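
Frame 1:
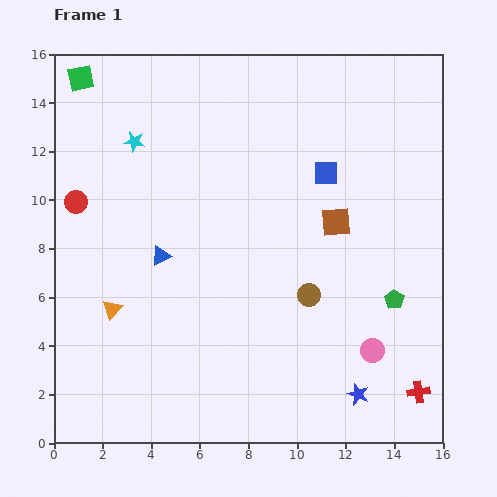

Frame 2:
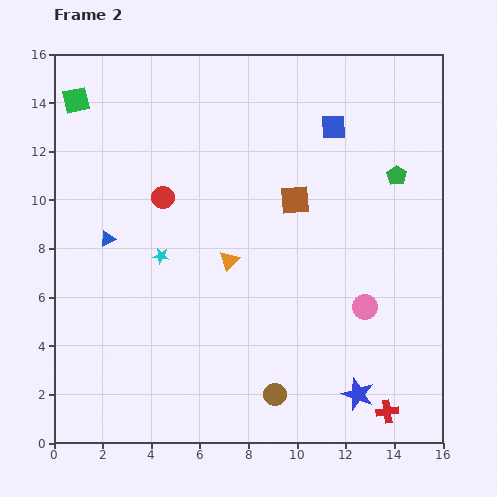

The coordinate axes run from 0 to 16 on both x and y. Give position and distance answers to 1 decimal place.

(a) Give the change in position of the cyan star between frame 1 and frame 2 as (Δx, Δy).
(1.1, -4.7)

The cyan star was at (3.3, 12.4) in frame 1 and (4.4, 7.7) in frame 2.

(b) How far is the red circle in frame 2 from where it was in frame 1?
3.6

The red circle moved from (0.9, 9.9) to (4.5, 10.1), a distance of √(3.6² + 0.2²) ≈ 3.6.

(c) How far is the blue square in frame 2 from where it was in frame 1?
1.9

The blue square moved from (11.2, 11.1) to (11.5, 13.0), a distance of √(0.3² + 1.9²) ≈ 1.9.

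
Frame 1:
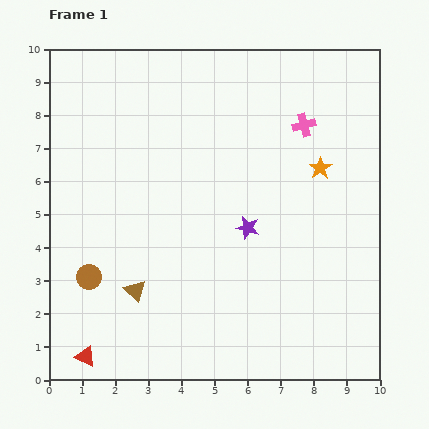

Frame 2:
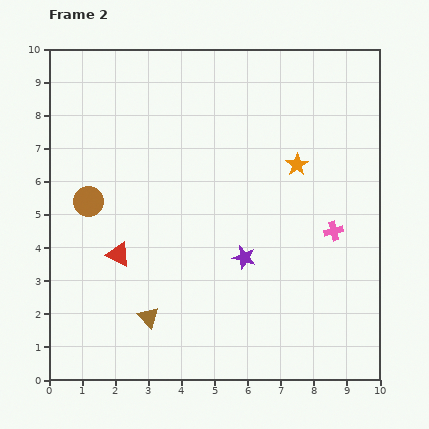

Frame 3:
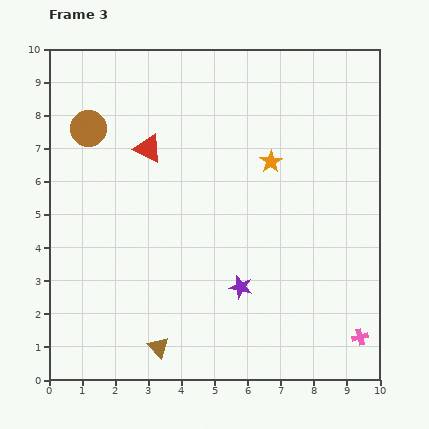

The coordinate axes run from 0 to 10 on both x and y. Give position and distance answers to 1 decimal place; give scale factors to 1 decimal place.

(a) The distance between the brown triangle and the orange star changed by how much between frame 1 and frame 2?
-0.3

Distance in frame 1: 6.7. Distance in frame 2: 6.4.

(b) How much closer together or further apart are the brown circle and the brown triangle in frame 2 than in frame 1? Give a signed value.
+2.4

Distance in frame 1: 1.5. Distance in frame 2: 3.9.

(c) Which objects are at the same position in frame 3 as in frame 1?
none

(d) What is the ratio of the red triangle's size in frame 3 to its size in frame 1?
1.4×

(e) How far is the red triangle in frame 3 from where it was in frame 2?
3.3

The red triangle moved from (2.1, 3.8) to (3.0, 7.0), a distance of √(0.9² + 3.2²) ≈ 3.3.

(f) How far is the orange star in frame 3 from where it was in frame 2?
0.8

The orange star moved from (7.5, 6.5) to (6.7, 6.6), a distance of √(0.8² + 0.1²) ≈ 0.8.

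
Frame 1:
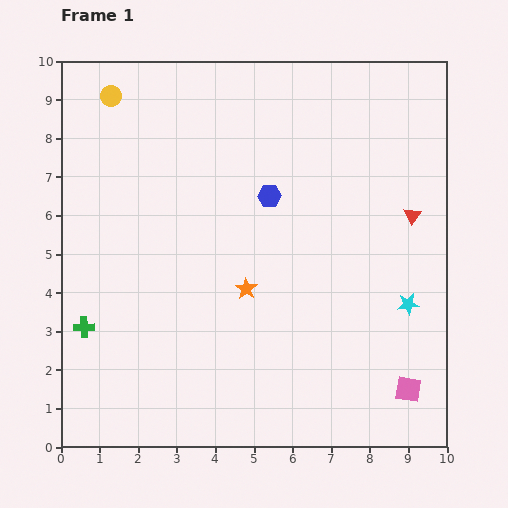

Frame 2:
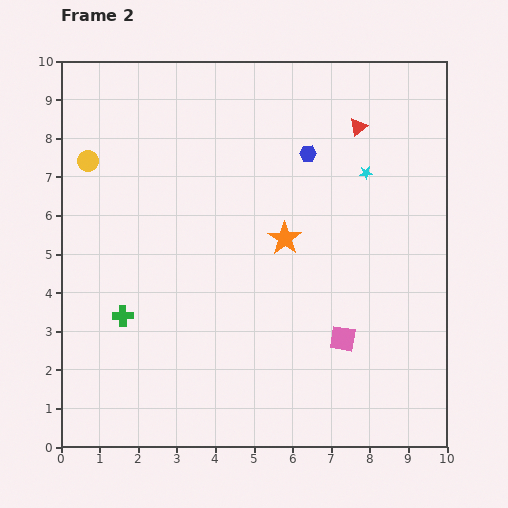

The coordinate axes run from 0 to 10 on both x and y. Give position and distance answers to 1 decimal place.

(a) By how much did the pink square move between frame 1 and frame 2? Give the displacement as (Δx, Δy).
(-1.7, 1.3)

The pink square was at (9.0, 1.5) in frame 1 and (7.3, 2.8) in frame 2.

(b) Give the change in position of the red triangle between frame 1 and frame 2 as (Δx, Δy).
(-1.4, 2.3)

The red triangle was at (9.1, 6.0) in frame 1 and (7.7, 8.3) in frame 2.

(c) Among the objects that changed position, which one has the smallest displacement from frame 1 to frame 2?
the green cross

(moved 1.0)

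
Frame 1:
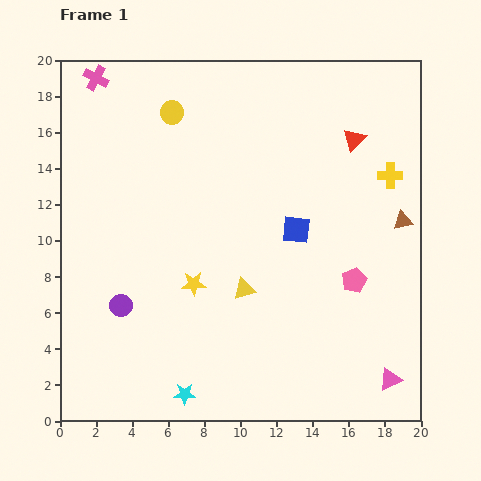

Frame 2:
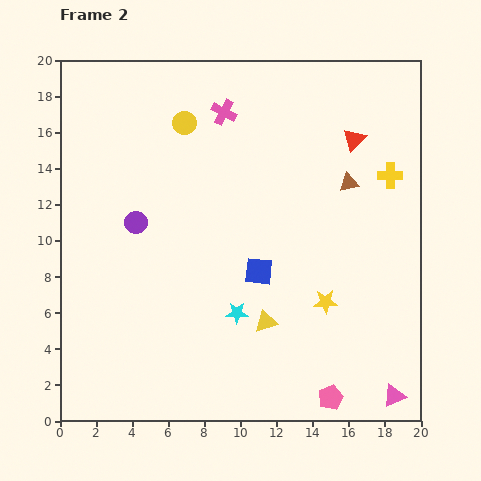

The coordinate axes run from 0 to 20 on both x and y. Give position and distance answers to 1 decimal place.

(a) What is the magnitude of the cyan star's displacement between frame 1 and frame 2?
5.4

The cyan star moved from (6.9, 1.5) to (9.8, 6.0), a distance of √(2.9² + 4.5²) ≈ 5.4.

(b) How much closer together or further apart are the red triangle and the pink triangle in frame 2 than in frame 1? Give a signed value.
+1.0

Distance in frame 1: 13.4. Distance in frame 2: 14.4.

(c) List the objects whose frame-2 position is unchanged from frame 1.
the red triangle, the yellow cross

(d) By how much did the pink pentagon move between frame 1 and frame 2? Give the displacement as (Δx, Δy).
(-1.3, -6.5)

The pink pentagon was at (16.3, 7.8) in frame 1 and (15.0, 1.3) in frame 2.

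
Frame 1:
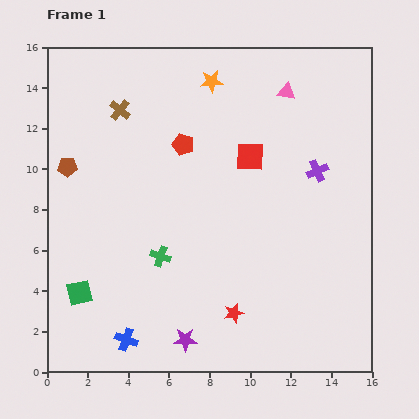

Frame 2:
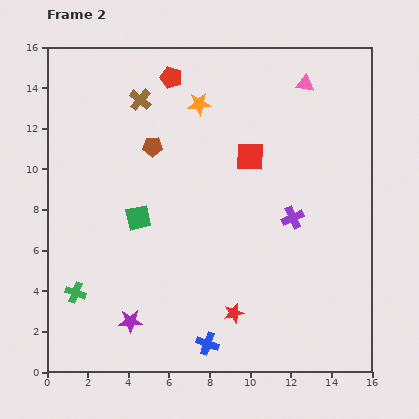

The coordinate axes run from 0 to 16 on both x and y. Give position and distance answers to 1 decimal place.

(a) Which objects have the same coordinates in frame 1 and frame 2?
the red star, the red square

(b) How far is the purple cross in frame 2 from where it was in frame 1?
2.6

The purple cross moved from (13.3, 9.9) to (12.1, 7.6), a distance of √(1.2² + 2.3²) ≈ 2.6.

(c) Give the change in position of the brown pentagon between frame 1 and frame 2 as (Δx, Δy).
(4.2, 1.0)

The brown pentagon was at (1.0, 10.1) in frame 1 and (5.2, 11.1) in frame 2.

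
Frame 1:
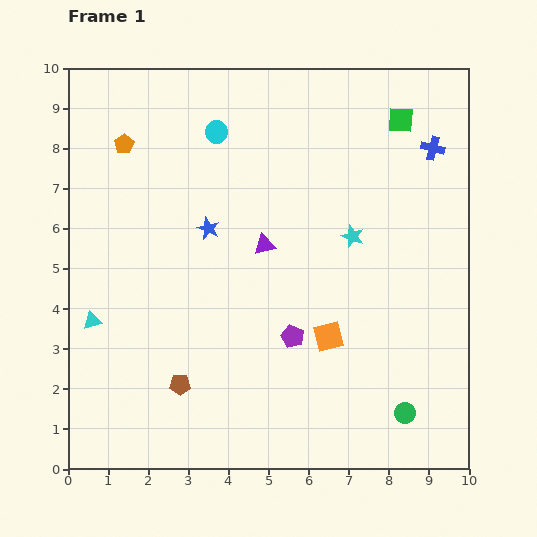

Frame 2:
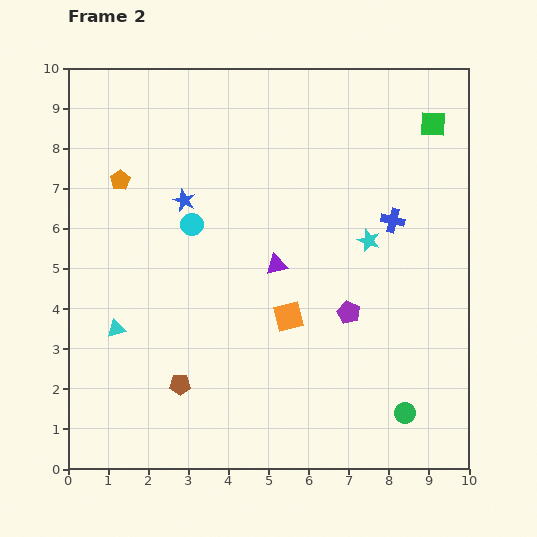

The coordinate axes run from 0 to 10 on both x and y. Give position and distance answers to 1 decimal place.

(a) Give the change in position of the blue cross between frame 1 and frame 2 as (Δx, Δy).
(-1.0, -1.8)

The blue cross was at (9.1, 8.0) in frame 1 and (8.1, 6.2) in frame 2.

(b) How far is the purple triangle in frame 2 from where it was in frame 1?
0.6

The purple triangle moved from (4.9, 5.6) to (5.2, 5.1), a distance of √(0.3² + 0.5²) ≈ 0.6.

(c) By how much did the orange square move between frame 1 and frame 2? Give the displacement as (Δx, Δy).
(-1.0, 0.5)

The orange square was at (6.5, 3.3) in frame 1 and (5.5, 3.8) in frame 2.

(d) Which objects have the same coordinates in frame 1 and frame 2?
the brown pentagon, the green circle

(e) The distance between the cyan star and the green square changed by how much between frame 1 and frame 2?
+0.2

Distance in frame 1: 3.1. Distance in frame 2: 3.3.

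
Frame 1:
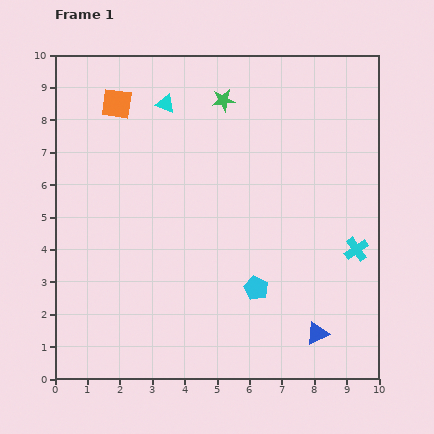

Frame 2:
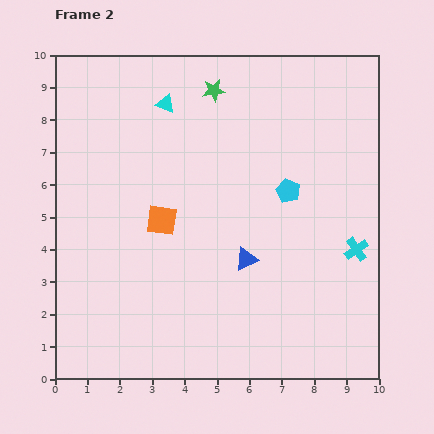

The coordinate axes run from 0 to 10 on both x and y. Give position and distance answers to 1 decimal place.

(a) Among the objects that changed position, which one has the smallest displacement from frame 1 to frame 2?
the green star

(moved 0.4)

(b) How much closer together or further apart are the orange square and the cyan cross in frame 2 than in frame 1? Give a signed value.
-2.6

Distance in frame 1: 8.7. Distance in frame 2: 6.1.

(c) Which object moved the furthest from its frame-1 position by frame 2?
the orange square

(moved 3.9; next 3.2)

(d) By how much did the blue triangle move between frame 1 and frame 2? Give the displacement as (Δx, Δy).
(-2.2, 2.3)

The blue triangle was at (8.1, 1.4) in frame 1 and (5.9, 3.7) in frame 2.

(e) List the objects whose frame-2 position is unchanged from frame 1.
the cyan cross, the cyan triangle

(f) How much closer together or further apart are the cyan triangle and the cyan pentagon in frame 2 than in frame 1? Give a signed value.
-1.7

Distance in frame 1: 6.4. Distance in frame 2: 4.7.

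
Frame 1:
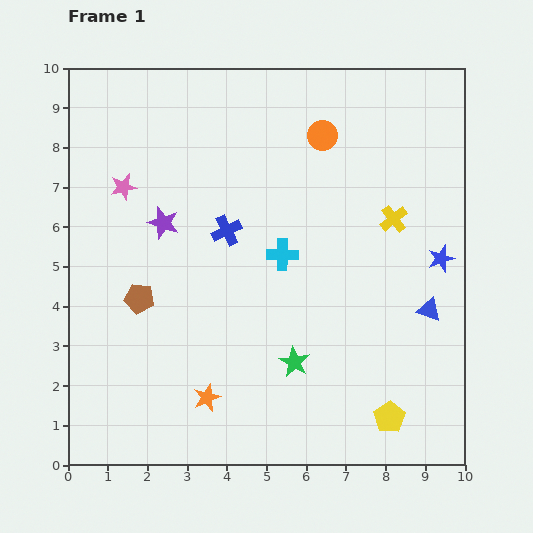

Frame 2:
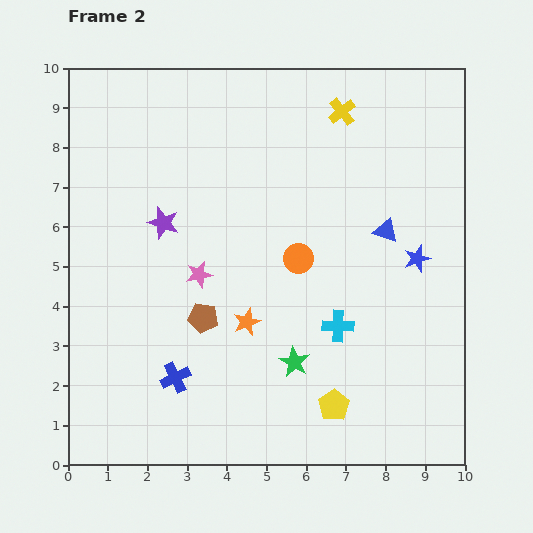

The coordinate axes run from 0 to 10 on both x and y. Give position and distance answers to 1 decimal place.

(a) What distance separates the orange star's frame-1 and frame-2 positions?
2.1

The orange star moved from (3.5, 1.7) to (4.5, 3.6), a distance of √(1.0² + 1.9²) ≈ 2.1.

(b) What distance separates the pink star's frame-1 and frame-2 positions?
2.9

The pink star moved from (1.4, 7.0) to (3.3, 4.8), a distance of √(1.9² + 2.2²) ≈ 2.9.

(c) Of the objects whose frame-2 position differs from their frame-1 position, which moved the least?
the blue star

(moved 0.6)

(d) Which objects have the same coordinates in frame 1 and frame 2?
the green star, the purple star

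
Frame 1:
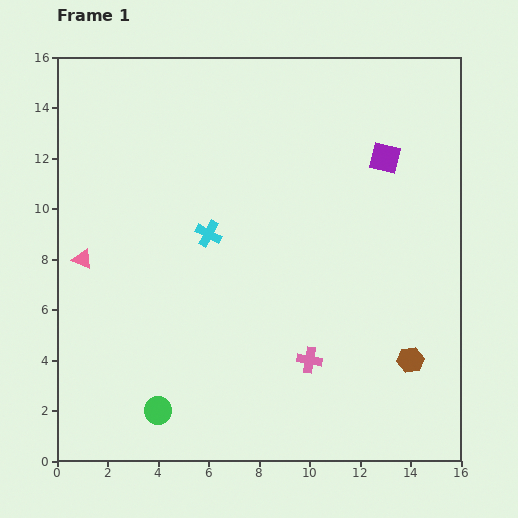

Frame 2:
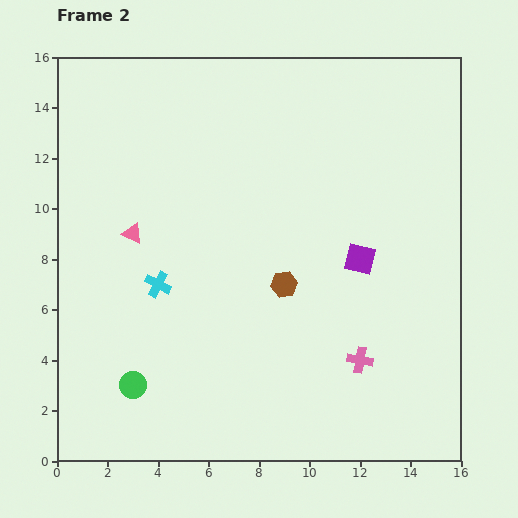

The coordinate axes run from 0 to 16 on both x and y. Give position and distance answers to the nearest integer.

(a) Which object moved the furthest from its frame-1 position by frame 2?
the brown hexagon

(moved 6; next 4)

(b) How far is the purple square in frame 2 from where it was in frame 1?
4

The purple square moved from (13, 12) to (12, 8), a distance of √(1² + 4²) ≈ 4.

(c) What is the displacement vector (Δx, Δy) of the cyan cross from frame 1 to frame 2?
(-2, -2)

The cyan cross was at (6, 9) in frame 1 and (4, 7) in frame 2.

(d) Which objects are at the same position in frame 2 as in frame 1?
none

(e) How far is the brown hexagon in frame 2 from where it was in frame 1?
6

The brown hexagon moved from (14, 4) to (9, 7), a distance of √(5² + 3²) ≈ 6.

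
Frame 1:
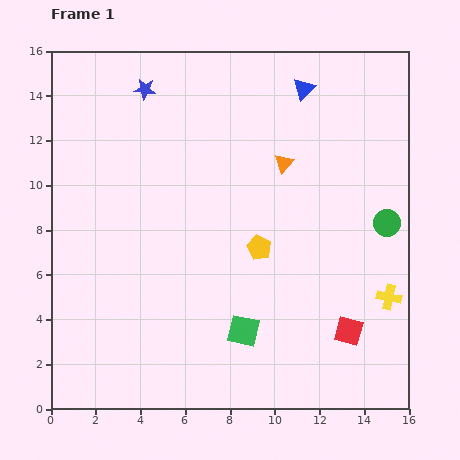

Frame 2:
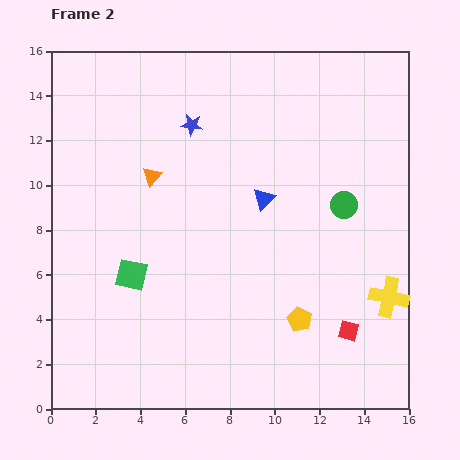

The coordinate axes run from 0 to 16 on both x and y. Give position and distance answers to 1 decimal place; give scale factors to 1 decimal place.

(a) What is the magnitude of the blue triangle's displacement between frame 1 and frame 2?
5.2

The blue triangle moved from (11.3, 14.3) to (9.5, 9.4), a distance of √(1.8² + 4.9²) ≈ 5.2.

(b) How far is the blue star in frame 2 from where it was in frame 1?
2.6

The blue star moved from (4.2, 14.3) to (6.3, 12.7), a distance of √(2.1² + 1.6²) ≈ 2.6.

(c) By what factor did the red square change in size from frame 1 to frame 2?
0.7×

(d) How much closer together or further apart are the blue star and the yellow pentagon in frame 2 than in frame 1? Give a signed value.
+1.2

Distance in frame 1: 8.7. Distance in frame 2: 9.9.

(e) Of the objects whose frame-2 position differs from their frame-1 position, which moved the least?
the green circle

(moved 2.1)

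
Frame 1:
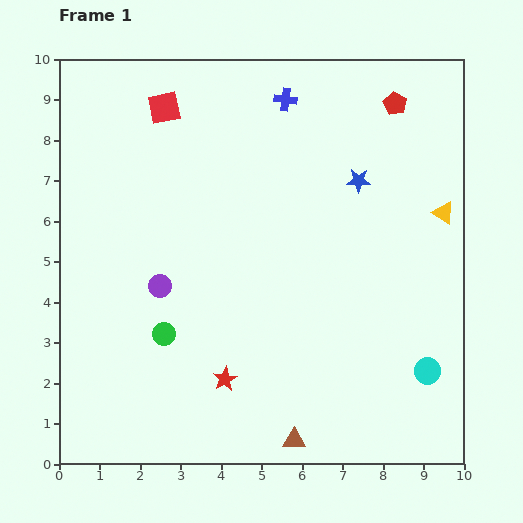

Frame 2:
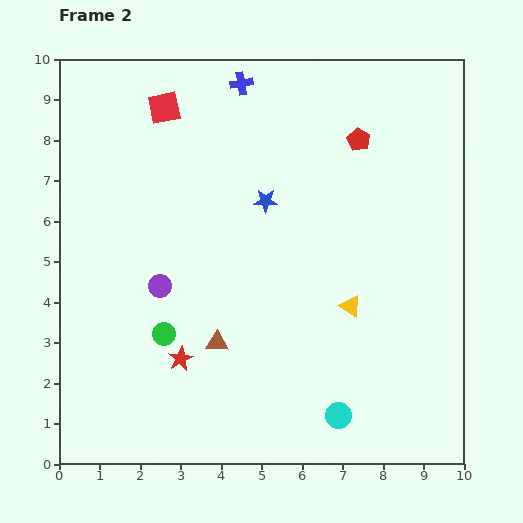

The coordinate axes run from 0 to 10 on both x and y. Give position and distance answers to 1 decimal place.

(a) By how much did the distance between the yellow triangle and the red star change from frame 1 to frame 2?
-2.4

Distance in frame 1: 6.8. Distance in frame 2: 4.4.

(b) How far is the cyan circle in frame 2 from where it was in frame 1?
2.5

The cyan circle moved from (9.1, 2.3) to (6.9, 1.2), a distance of √(2.2² + 1.1²) ≈ 2.5.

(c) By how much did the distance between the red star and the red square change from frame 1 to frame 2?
-0.7

Distance in frame 1: 6.9. Distance in frame 2: 6.2.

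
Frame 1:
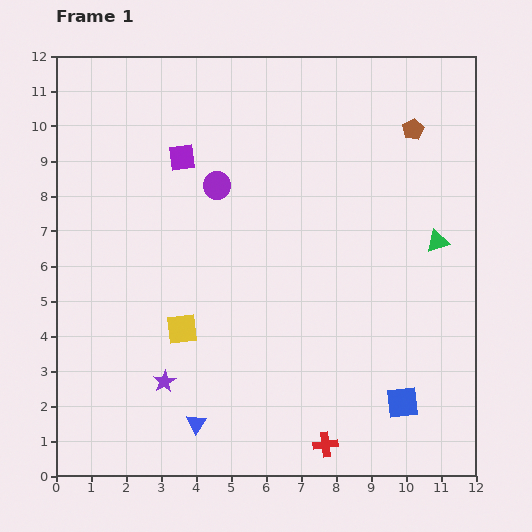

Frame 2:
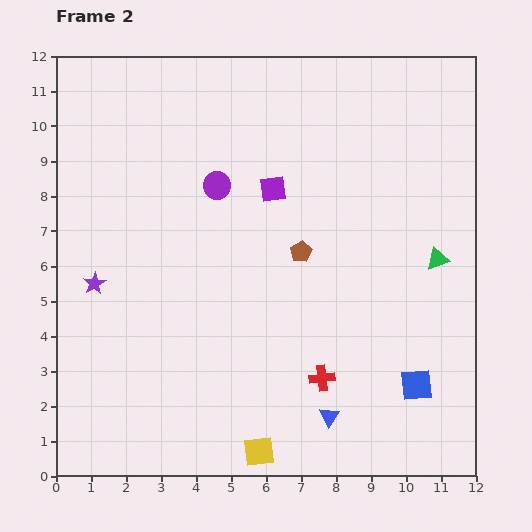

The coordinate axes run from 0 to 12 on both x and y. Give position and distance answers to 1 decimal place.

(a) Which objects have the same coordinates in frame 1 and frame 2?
the purple circle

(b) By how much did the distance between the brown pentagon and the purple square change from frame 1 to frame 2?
-4.6

Distance in frame 1: 6.6. Distance in frame 2: 2.0.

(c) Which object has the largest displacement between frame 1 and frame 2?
the brown pentagon

(moved 4.7; next 4.1)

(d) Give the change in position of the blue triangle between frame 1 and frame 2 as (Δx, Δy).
(3.8, 0.2)

The blue triangle was at (4.0, 1.5) in frame 1 and (7.8, 1.7) in frame 2.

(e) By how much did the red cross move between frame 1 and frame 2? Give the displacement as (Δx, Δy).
(-0.1, 1.9)

The red cross was at (7.7, 0.9) in frame 1 and (7.6, 2.8) in frame 2.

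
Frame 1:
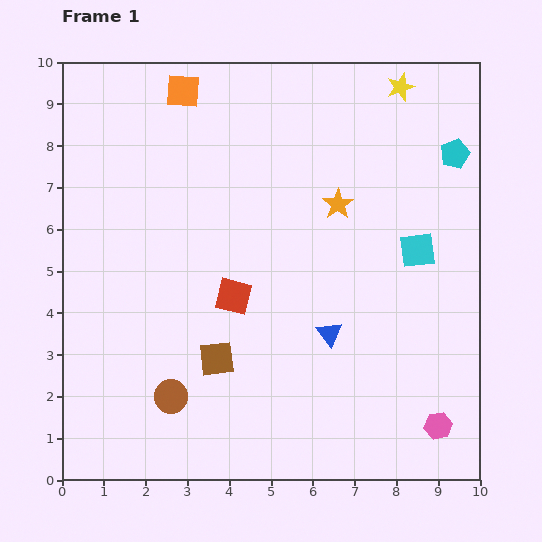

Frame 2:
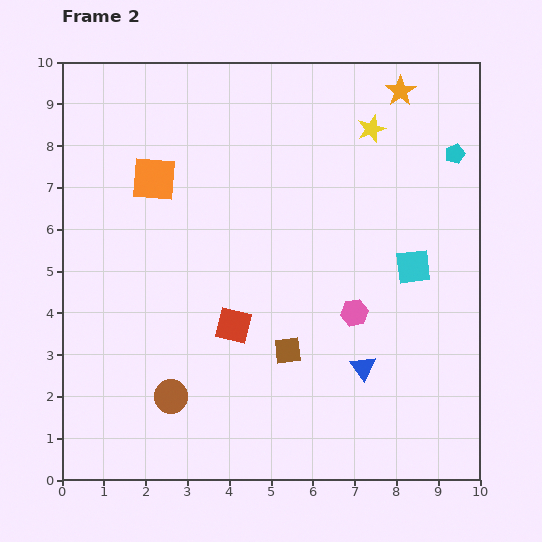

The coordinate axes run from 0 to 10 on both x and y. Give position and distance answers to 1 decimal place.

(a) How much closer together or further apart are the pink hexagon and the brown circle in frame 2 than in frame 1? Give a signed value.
-1.6

Distance in frame 1: 6.4. Distance in frame 2: 4.8.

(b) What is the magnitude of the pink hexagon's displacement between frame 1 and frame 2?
3.4

The pink hexagon moved from (9.0, 1.3) to (7.0, 4.0), a distance of √(2.0² + 2.7²) ≈ 3.4.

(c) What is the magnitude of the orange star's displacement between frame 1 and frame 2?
3.1

The orange star moved from (6.6, 6.6) to (8.1, 9.3), a distance of √(1.5² + 2.7²) ≈ 3.1.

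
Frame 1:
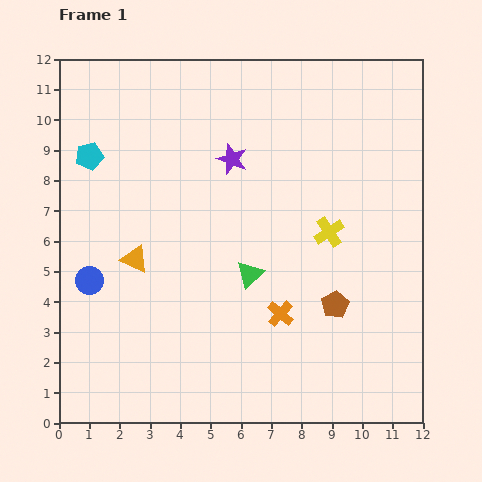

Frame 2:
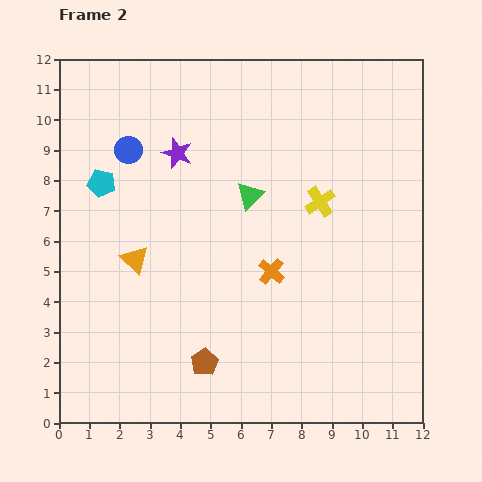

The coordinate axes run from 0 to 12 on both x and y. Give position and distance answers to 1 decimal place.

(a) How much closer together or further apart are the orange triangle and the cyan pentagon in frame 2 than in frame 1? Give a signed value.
-1.0

Distance in frame 1: 3.7. Distance in frame 2: 2.7.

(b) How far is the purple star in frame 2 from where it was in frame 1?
1.8

The purple star moved from (5.7, 8.7) to (3.9, 8.9), a distance of √(1.8² + 0.2²) ≈ 1.8.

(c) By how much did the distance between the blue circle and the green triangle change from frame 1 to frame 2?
-1.0

Distance in frame 1: 5.3. Distance in frame 2: 4.3.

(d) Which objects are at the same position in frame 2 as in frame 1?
the orange triangle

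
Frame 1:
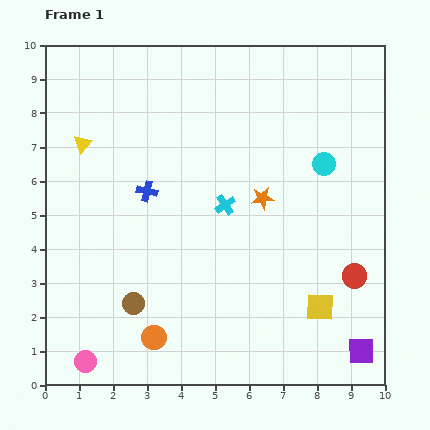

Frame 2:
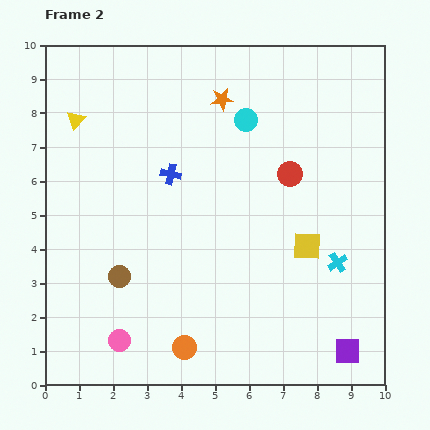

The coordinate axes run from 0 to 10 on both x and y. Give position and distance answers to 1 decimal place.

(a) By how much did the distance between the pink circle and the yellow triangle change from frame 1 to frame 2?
+0.2

Distance in frame 1: 6.4. Distance in frame 2: 6.6.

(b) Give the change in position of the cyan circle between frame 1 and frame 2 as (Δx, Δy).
(-2.3, 1.3)

The cyan circle was at (8.2, 6.5) in frame 1 and (5.9, 7.8) in frame 2.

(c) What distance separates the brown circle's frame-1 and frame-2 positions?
0.9

The brown circle moved from (2.6, 2.4) to (2.2, 3.2), a distance of √(0.4² + 0.8²) ≈ 0.9.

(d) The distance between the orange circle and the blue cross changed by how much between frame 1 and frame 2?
+0.8

Distance in frame 1: 4.3. Distance in frame 2: 5.1.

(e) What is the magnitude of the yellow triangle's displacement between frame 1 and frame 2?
0.7

The yellow triangle moved from (1.1, 7.1) to (0.9, 7.8), a distance of √(0.2² + 0.7²) ≈ 0.7.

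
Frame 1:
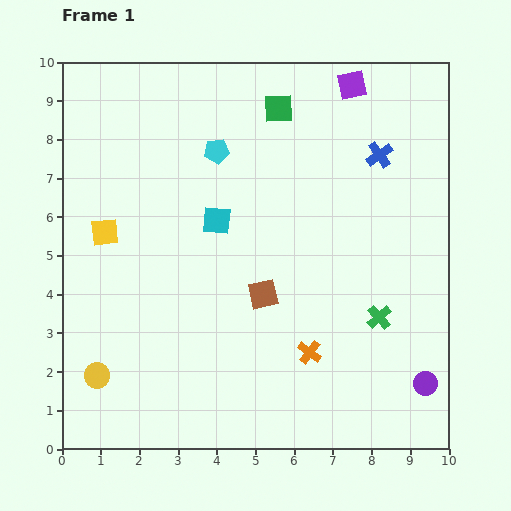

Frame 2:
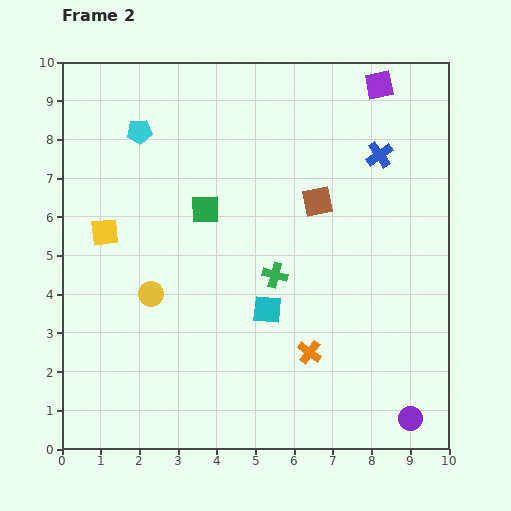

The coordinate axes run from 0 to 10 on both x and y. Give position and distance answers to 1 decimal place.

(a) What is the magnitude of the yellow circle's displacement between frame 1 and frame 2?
2.5

The yellow circle moved from (0.9, 1.9) to (2.3, 4.0), a distance of √(1.4² + 2.1²) ≈ 2.5.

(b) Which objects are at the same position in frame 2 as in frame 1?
the orange cross, the blue cross, the yellow square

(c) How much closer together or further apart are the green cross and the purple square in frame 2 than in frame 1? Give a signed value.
-0.4

Distance in frame 1: 6.0. Distance in frame 2: 5.6.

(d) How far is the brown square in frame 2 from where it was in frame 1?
2.8

The brown square moved from (5.2, 4.0) to (6.6, 6.4), a distance of √(1.4² + 2.4²) ≈ 2.8.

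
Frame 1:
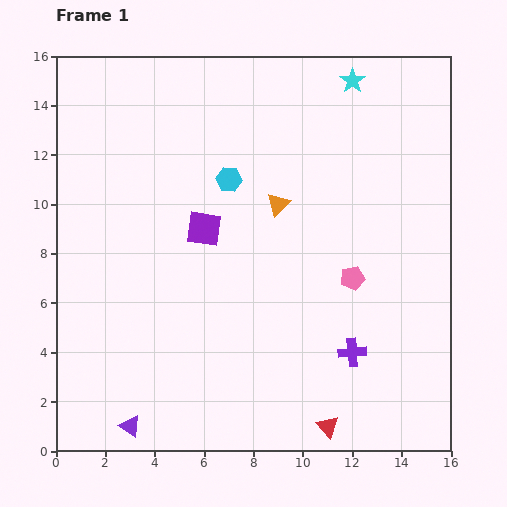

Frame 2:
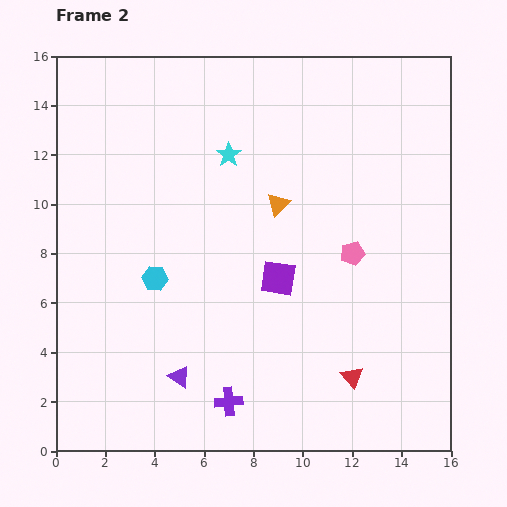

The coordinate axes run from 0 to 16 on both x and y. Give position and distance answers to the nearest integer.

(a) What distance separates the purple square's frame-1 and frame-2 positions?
4

The purple square moved from (6, 9) to (9, 7), a distance of √(3² + 2²) ≈ 4.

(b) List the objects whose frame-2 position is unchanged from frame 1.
the orange triangle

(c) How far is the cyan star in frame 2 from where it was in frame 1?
6

The cyan star moved from (12, 15) to (7, 12), a distance of √(5² + 3²) ≈ 6.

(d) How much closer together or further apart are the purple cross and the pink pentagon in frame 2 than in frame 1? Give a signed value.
+5

Distance in frame 1: 3. Distance in frame 2: 8.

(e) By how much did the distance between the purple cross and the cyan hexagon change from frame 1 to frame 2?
-3

Distance in frame 1: 9. Distance in frame 2: 6.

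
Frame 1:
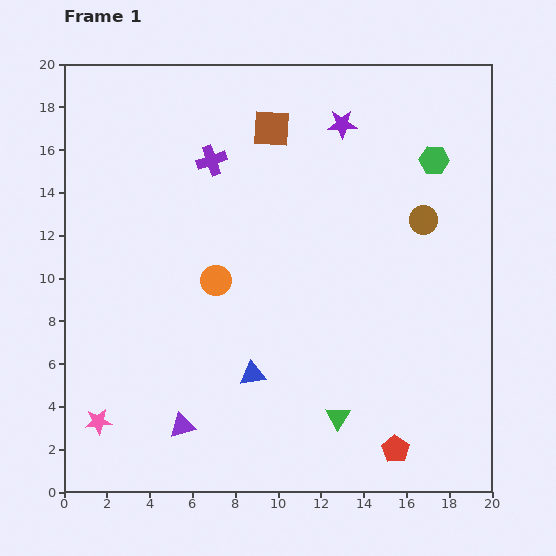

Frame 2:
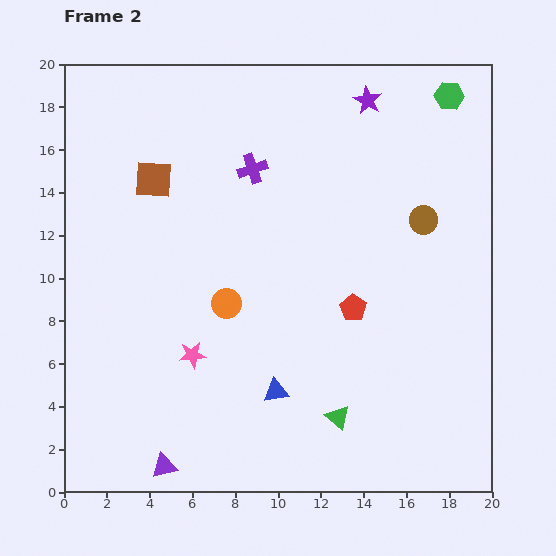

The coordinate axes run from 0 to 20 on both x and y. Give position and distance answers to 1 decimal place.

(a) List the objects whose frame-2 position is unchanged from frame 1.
the green triangle, the brown circle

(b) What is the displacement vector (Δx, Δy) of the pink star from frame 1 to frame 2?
(4.4, 3.1)

The pink star was at (1.6, 3.3) in frame 1 and (6.0, 6.4) in frame 2.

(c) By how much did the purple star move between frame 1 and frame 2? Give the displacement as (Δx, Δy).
(1.2, 1.1)

The purple star was at (13.0, 17.2) in frame 1 and (14.2, 18.3) in frame 2.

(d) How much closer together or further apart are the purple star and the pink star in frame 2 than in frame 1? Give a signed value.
-3.5

Distance in frame 1: 18.0. Distance in frame 2: 14.5.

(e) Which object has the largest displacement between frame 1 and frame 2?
the red pentagon

(moved 6.9; next 6.0)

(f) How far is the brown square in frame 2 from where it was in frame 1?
6.0

The brown square moved from (9.7, 17.0) to (4.2, 14.6), a distance of √(5.5² + 2.4²) ≈ 6.0.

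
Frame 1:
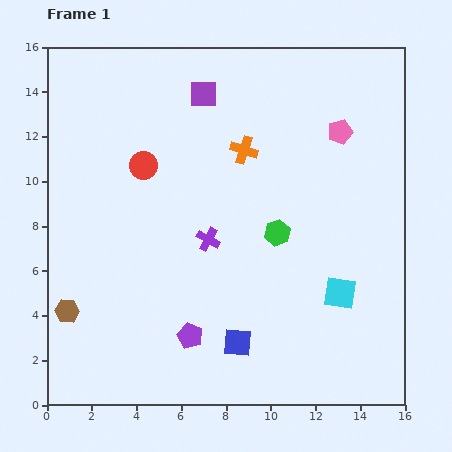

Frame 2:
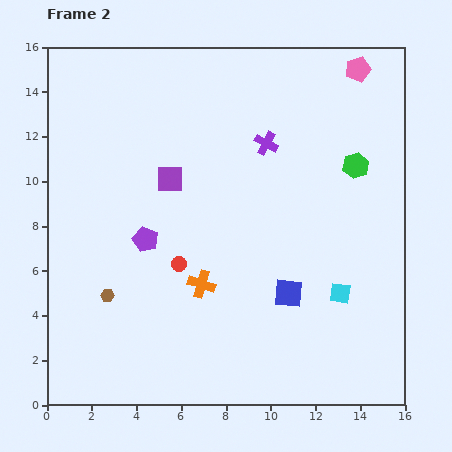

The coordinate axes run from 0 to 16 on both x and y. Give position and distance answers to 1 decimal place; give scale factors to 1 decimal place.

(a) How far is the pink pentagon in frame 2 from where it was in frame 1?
2.9

The pink pentagon moved from (13.1, 12.2) to (13.9, 15.0), a distance of √(0.8² + 2.8²) ≈ 2.9.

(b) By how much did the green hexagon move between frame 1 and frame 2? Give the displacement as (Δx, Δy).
(3.5, 3.0)

The green hexagon was at (10.3, 7.7) in frame 1 and (13.8, 10.7) in frame 2.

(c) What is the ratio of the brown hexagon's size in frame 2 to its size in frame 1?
0.6×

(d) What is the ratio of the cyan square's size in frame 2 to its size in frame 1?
0.7×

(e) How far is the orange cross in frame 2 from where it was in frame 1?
6.3

The orange cross moved from (8.8, 11.4) to (6.9, 5.4), a distance of √(1.9² + 6.0²) ≈ 6.3.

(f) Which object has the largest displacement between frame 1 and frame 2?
the orange cross

(moved 6.3; next 5.0)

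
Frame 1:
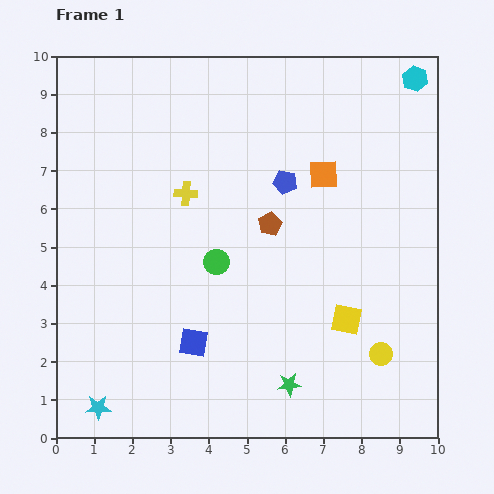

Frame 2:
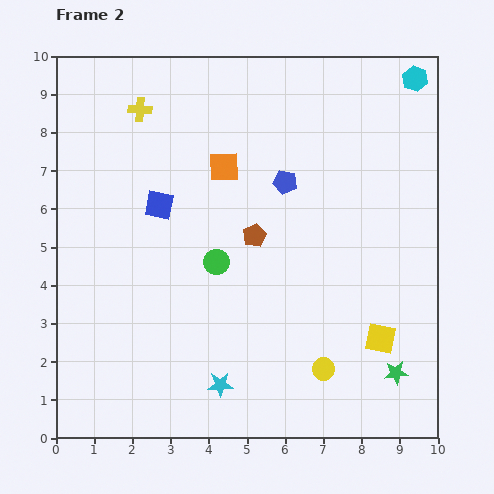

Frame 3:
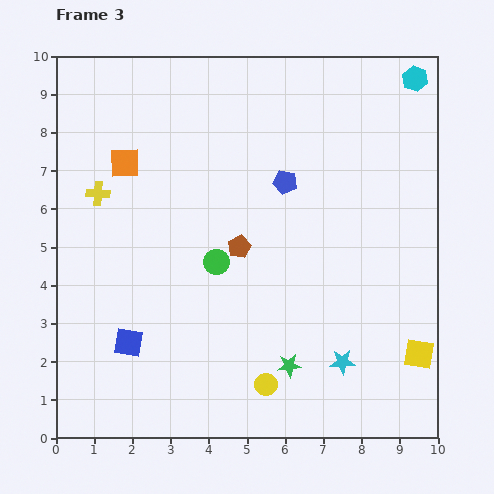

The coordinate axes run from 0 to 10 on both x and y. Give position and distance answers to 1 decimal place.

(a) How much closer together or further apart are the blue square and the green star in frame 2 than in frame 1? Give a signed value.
+4.9

Distance in frame 1: 2.7. Distance in frame 2: 7.6.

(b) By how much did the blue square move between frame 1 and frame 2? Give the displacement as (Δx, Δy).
(-0.9, 3.6)

The blue square was at (3.6, 2.5) in frame 1 and (2.7, 6.1) in frame 2.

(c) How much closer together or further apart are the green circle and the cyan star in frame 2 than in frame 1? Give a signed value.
-1.7

Distance in frame 1: 4.9. Distance in frame 2: 3.2.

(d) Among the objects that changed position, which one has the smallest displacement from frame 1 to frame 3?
the green star

(moved 0.5)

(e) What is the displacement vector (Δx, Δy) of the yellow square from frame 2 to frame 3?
(1.0, -0.4)

The yellow square was at (8.5, 2.6) in frame 2 and (9.5, 2.2) in frame 3.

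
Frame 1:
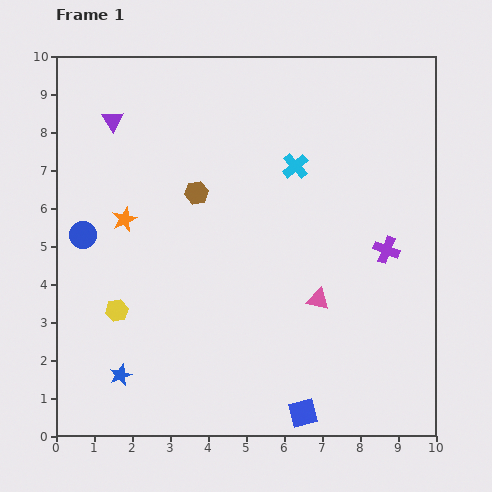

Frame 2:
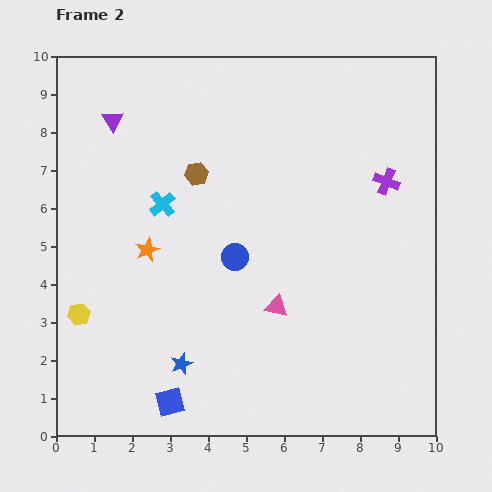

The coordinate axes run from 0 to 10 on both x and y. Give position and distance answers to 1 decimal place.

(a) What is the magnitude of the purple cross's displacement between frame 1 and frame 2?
1.8

The purple cross moved from (8.7, 4.9) to (8.7, 6.7), a distance of √(0.0² + 1.8²) ≈ 1.8.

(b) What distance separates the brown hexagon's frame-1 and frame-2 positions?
0.5

The brown hexagon moved from (3.7, 6.4) to (3.7, 6.9), a distance of √(0.0² + 0.5²) ≈ 0.5.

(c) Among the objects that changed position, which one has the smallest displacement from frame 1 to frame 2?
the brown hexagon

(moved 0.5)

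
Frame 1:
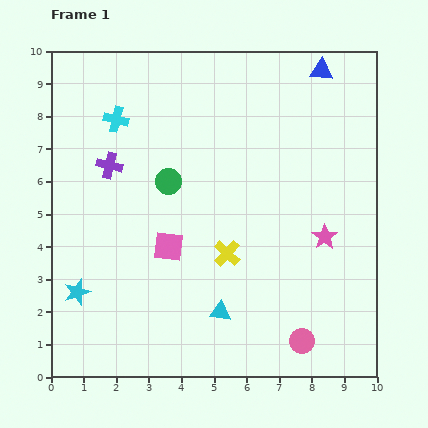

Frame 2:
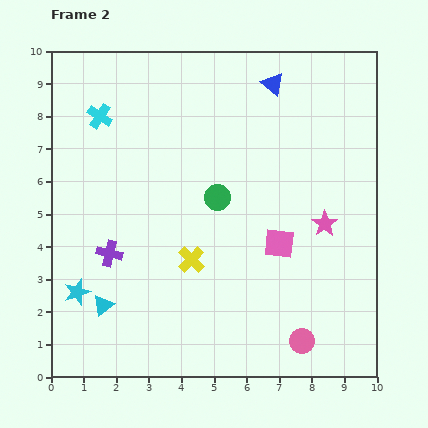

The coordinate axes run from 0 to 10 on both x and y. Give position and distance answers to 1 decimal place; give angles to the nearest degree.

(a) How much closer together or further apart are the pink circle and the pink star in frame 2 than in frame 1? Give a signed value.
+0.4

Distance in frame 1: 3.3. Distance in frame 2: 3.7.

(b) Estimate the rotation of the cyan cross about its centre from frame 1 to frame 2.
19° clockwise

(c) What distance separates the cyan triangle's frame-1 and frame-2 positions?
3.6

The cyan triangle moved from (5.2, 2.0) to (1.6, 2.2), a distance of √(3.6² + 0.2²) ≈ 3.6.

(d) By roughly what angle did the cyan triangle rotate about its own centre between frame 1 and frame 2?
46° counter-clockwise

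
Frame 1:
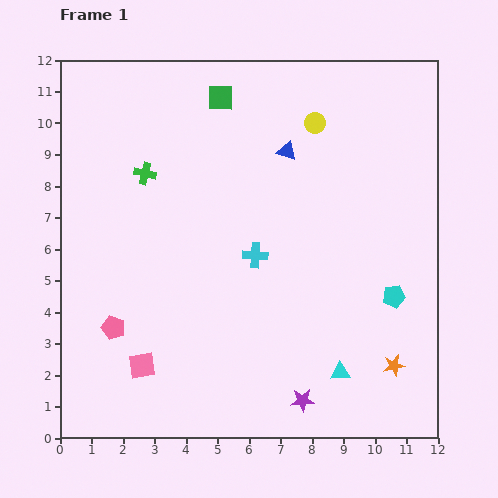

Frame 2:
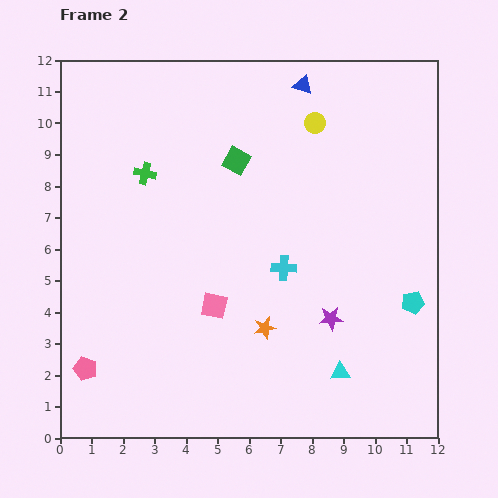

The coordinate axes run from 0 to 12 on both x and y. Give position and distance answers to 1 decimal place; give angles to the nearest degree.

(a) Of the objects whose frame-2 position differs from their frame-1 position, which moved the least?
the cyan pentagon

(moved 0.6)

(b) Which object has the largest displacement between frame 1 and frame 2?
the orange star

(moved 4.3; next 3.0)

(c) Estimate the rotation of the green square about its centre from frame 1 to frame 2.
28° clockwise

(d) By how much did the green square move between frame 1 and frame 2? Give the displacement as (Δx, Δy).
(0.5, -2.0)

The green square was at (5.1, 10.8) in frame 1 and (5.6, 8.8) in frame 2.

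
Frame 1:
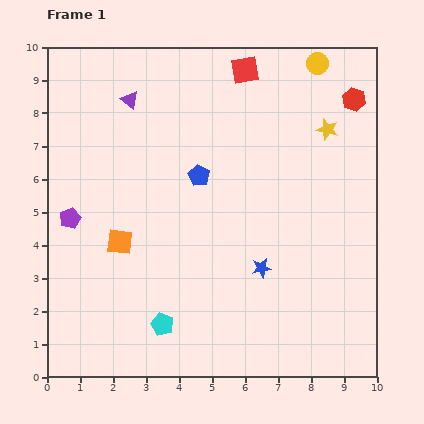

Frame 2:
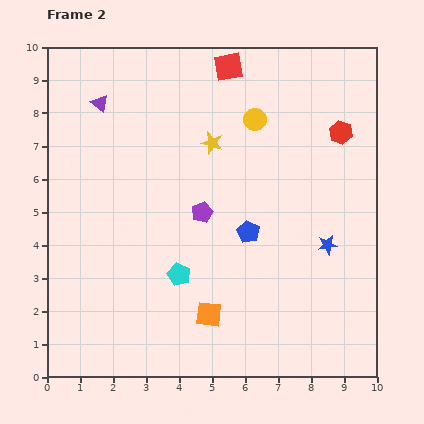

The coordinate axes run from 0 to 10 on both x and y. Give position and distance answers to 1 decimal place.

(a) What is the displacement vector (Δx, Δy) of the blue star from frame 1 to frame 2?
(2.0, 0.7)

The blue star was at (6.5, 3.3) in frame 1 and (8.5, 4.0) in frame 2.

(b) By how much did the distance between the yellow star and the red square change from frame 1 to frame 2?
-0.7

Distance in frame 1: 3.1. Distance in frame 2: 2.4.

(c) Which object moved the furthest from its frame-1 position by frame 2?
the purple pentagon

(moved 4.0; next 3.5)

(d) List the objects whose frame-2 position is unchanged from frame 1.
none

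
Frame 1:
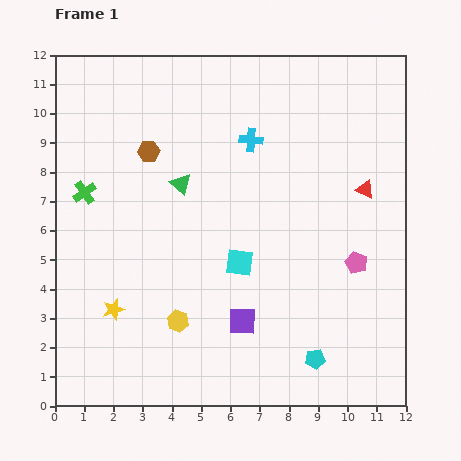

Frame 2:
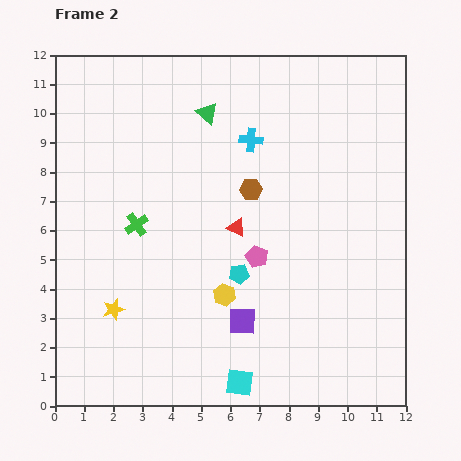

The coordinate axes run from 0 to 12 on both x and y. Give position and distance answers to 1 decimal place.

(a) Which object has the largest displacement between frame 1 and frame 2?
the red triangle

(moved 4.6; next 4.1)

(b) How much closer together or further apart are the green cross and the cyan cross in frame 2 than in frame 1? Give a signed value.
-1.1

Distance in frame 1: 6.0. Distance in frame 2: 4.9.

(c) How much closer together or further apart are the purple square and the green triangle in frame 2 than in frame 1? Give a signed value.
+2.1

Distance in frame 1: 5.1. Distance in frame 2: 7.2.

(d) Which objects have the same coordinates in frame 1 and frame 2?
the yellow star, the purple square, the cyan cross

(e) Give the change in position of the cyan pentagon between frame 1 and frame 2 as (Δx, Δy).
(-2.6, 2.9)

The cyan pentagon was at (8.9, 1.6) in frame 1 and (6.3, 4.5) in frame 2.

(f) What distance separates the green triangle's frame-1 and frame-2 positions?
2.6

The green triangle moved from (4.3, 7.6) to (5.2, 10.0), a distance of √(0.9² + 2.4²) ≈ 2.6.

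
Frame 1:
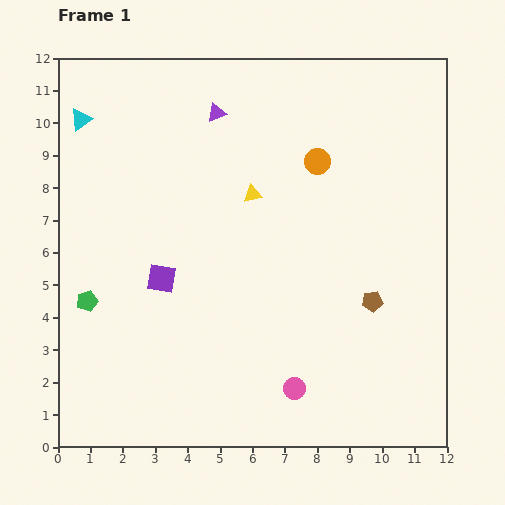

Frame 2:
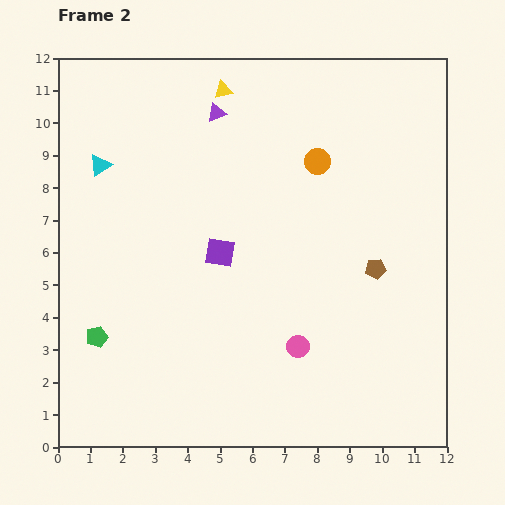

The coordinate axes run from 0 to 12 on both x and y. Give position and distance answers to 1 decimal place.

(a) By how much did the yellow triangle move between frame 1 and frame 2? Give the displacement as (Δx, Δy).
(-0.9, 3.2)

The yellow triangle was at (6.0, 7.8) in frame 1 and (5.1, 11.0) in frame 2.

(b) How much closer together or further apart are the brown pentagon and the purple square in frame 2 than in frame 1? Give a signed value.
-1.7

Distance in frame 1: 6.5. Distance in frame 2: 4.8.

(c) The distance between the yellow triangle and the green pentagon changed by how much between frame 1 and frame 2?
+2.4

Distance in frame 1: 6.1. Distance in frame 2: 8.5.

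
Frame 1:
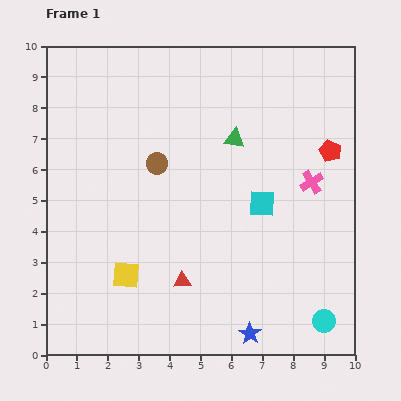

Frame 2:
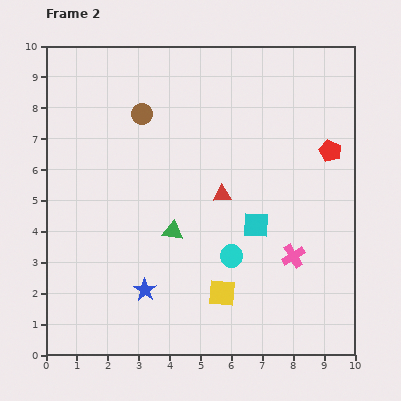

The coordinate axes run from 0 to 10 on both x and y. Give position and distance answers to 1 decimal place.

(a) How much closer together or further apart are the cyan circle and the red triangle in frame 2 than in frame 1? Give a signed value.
-2.8

Distance in frame 1: 4.8. Distance in frame 2: 2.0.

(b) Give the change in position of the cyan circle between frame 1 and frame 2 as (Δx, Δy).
(-3.0, 2.1)

The cyan circle was at (9.0, 1.1) in frame 1 and (6.0, 3.2) in frame 2.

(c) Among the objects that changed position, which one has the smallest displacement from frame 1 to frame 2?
the cyan square

(moved 0.7)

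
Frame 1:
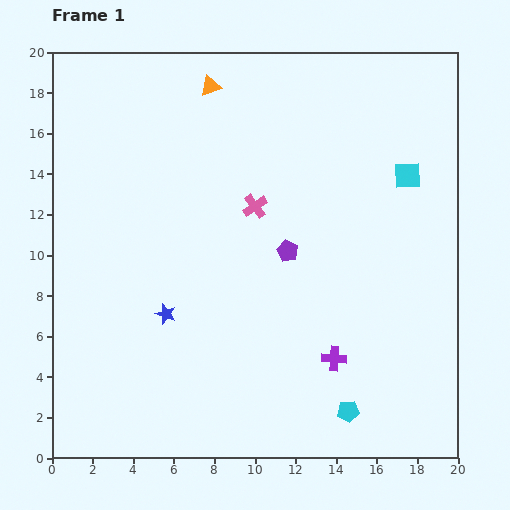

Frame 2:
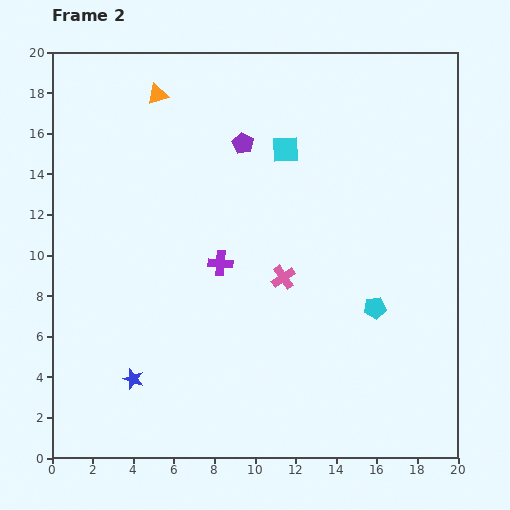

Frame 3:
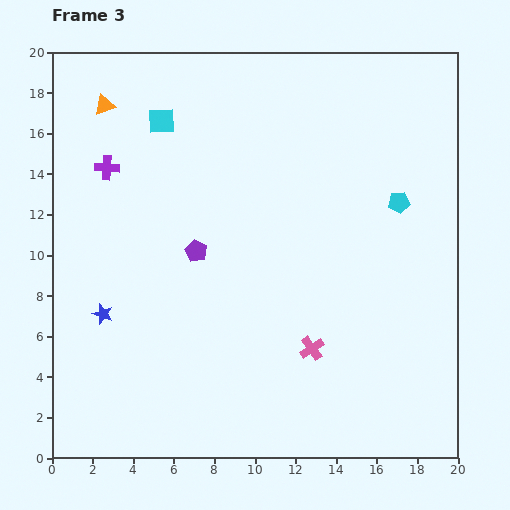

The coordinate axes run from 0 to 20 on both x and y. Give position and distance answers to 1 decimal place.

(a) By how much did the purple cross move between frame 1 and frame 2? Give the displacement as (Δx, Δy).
(-5.6, 4.7)

The purple cross was at (13.9, 4.9) in frame 1 and (8.3, 9.6) in frame 2.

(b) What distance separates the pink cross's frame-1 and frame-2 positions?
3.8

The pink cross moved from (10.0, 12.4) to (11.4, 8.9), a distance of √(1.4² + 3.5²) ≈ 3.8.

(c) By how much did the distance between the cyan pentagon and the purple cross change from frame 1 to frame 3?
+11.8

Distance in frame 1: 2.7. Distance in frame 3: 14.5.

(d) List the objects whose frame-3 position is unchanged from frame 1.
none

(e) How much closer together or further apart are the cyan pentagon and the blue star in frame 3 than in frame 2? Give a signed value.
+3.2

Distance in frame 2: 12.4. Distance in frame 3: 15.6.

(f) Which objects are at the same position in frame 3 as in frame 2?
none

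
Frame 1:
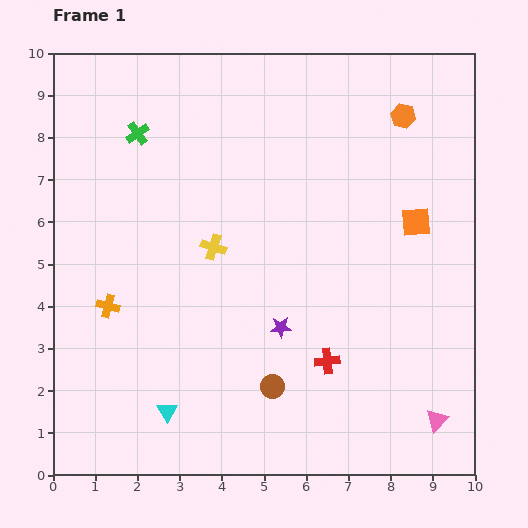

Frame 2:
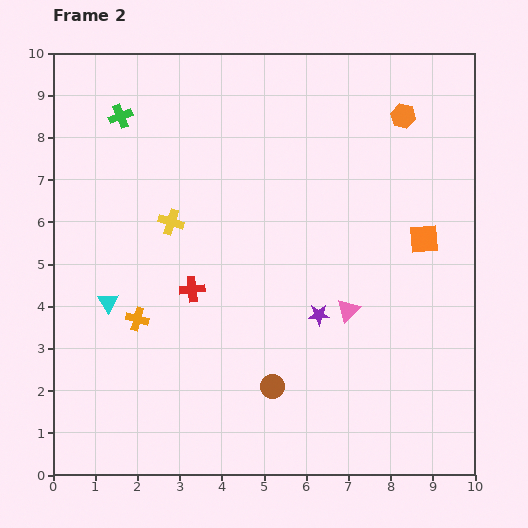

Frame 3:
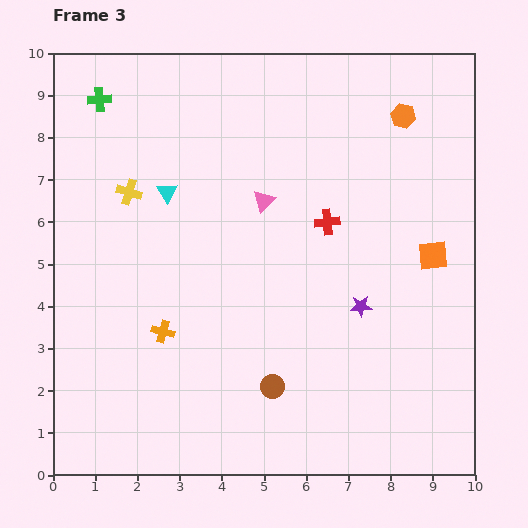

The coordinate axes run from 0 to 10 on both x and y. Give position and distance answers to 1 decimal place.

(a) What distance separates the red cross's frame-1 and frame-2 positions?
3.6

The red cross moved from (6.5, 2.7) to (3.3, 4.4), a distance of √(3.2² + 1.7²) ≈ 3.6.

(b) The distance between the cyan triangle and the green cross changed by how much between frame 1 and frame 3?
-3.9

Distance in frame 1: 6.6. Distance in frame 3: 2.7.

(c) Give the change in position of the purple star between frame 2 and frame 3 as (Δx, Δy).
(1.0, 0.2)

The purple star was at (6.3, 3.8) in frame 2 and (7.3, 4.0) in frame 3.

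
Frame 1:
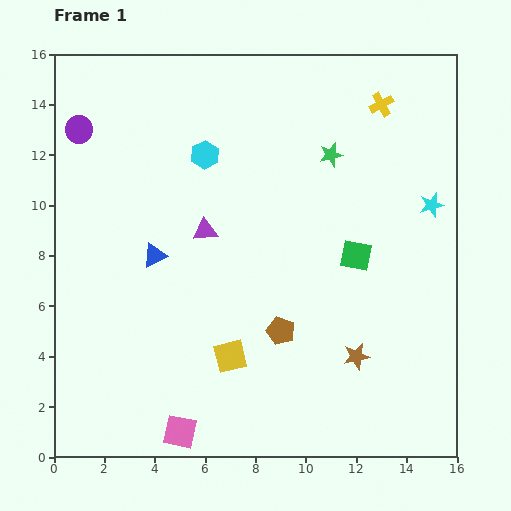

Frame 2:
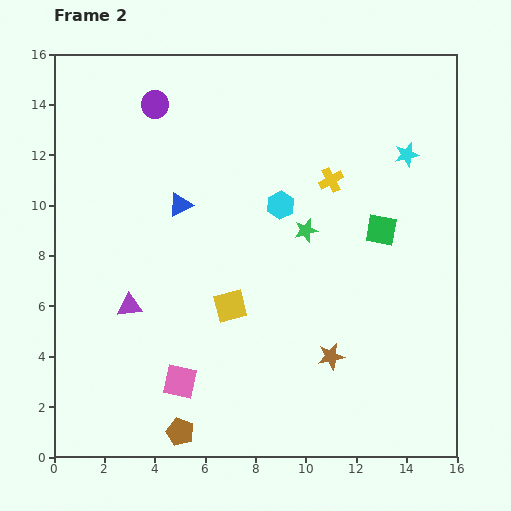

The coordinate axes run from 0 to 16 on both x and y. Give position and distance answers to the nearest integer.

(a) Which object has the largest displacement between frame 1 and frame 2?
the brown pentagon

(moved 6; next 4)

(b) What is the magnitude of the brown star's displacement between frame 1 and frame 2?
1

The brown star moved from (12, 4) to (11, 4), a distance of √(1² + 0²) ≈ 1.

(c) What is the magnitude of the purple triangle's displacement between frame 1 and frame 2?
4

The purple triangle moved from (6, 9) to (3, 6), a distance of √(3² + 3²) ≈ 4.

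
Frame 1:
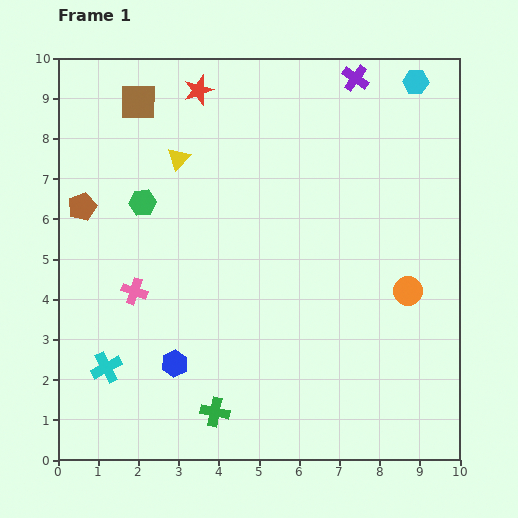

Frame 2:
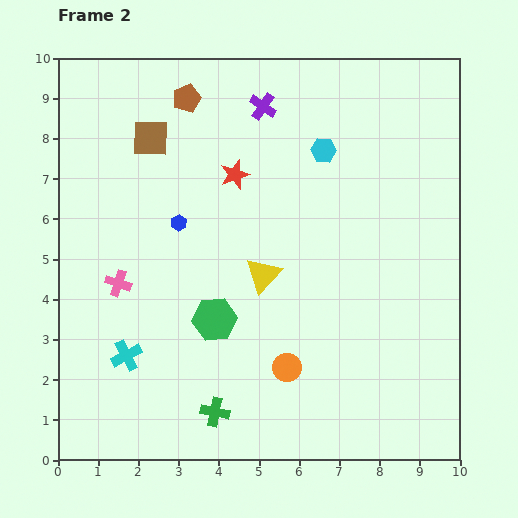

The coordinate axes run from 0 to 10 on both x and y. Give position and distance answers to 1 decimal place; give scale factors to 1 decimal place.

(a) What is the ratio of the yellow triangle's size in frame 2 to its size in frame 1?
1.6×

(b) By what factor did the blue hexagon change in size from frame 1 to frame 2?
0.6×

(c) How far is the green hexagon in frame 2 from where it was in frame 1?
3.4

The green hexagon moved from (2.1, 6.4) to (3.9, 3.5), a distance of √(1.8² + 2.9²) ≈ 3.4.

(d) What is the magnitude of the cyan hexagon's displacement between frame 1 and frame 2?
2.9

The cyan hexagon moved from (8.9, 9.4) to (6.6, 7.7), a distance of √(2.3² + 1.7²) ≈ 2.9.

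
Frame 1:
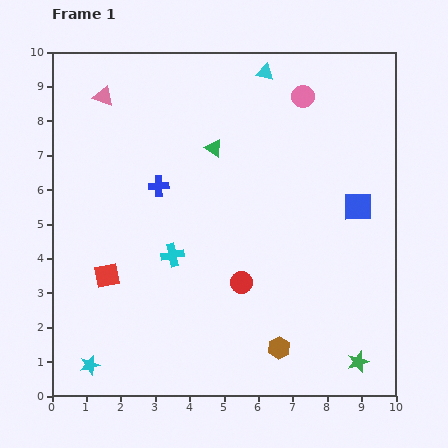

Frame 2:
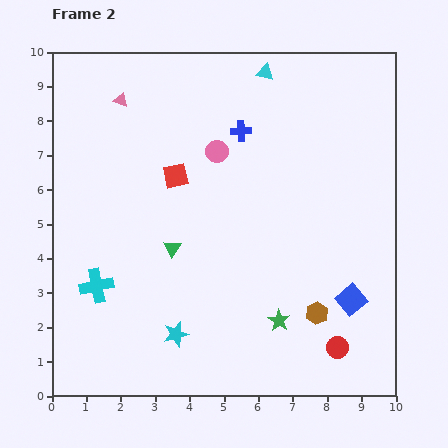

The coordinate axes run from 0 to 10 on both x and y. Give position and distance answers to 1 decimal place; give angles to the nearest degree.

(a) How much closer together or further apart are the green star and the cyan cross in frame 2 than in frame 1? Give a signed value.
-0.8

Distance in frame 1: 6.2. Distance in frame 2: 5.4.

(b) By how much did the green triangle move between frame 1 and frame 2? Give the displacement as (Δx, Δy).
(-1.2, -2.9)

The green triangle was at (4.7, 7.2) in frame 1 and (3.5, 4.3) in frame 2.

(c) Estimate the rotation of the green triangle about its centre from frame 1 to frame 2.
32° clockwise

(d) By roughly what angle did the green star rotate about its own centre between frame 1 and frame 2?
20° counter-clockwise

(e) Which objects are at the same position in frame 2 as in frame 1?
the cyan triangle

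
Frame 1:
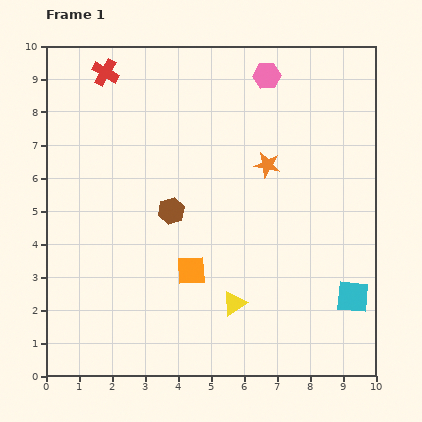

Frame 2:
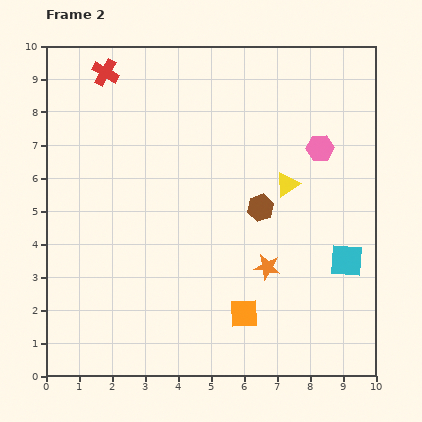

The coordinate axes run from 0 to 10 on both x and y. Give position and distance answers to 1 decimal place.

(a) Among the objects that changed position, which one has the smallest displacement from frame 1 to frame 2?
the cyan square

(moved 1.1)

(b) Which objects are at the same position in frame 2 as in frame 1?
the red cross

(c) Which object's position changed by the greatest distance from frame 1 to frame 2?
the yellow triangle

(moved 3.9; next 3.1)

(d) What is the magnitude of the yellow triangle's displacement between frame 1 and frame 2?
3.9

The yellow triangle moved from (5.7, 2.2) to (7.3, 5.8), a distance of √(1.6² + 3.6²) ≈ 3.9.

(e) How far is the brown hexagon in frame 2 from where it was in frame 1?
2.7

The brown hexagon moved from (3.8, 5.0) to (6.5, 5.1), a distance of √(2.7² + 0.1²) ≈ 2.7.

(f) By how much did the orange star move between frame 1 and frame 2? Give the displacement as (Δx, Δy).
(0.0, -3.1)

The orange star was at (6.7, 6.4) in frame 1 and (6.7, 3.3) in frame 2.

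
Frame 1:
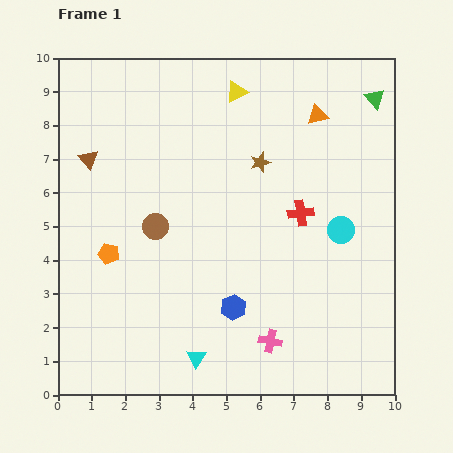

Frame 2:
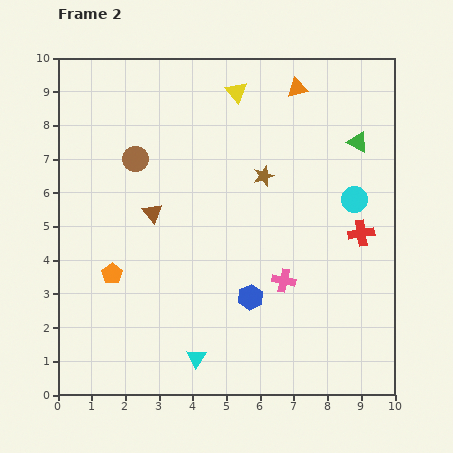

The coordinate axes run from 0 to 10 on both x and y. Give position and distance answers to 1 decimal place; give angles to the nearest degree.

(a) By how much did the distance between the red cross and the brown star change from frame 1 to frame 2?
+1.5

Distance in frame 1: 1.9. Distance in frame 2: 3.4.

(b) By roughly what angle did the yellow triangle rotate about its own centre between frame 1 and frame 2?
43° counter-clockwise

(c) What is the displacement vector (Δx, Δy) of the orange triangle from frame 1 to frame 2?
(-0.6, 0.8)

The orange triangle was at (7.7, 8.3) in frame 1 and (7.1, 9.1) in frame 2.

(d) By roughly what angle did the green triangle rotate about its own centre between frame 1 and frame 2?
20° counter-clockwise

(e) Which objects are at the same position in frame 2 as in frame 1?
the yellow triangle, the cyan triangle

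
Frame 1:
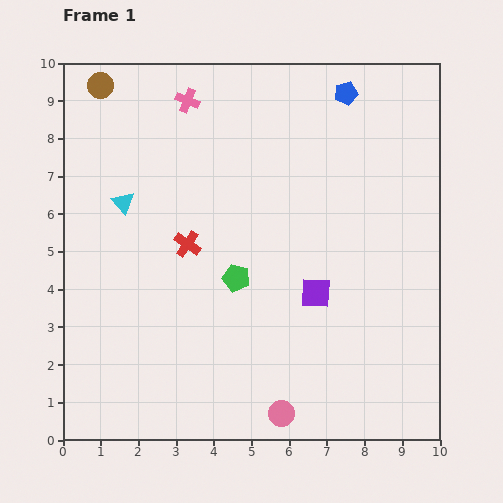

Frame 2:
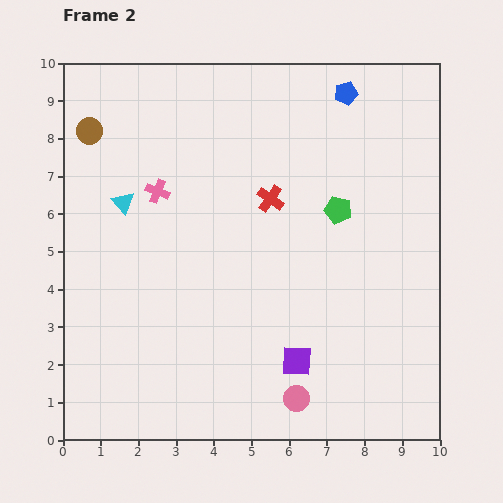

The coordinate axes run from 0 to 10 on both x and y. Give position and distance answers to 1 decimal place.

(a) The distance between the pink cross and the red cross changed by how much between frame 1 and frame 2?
-0.8

Distance in frame 1: 3.8. Distance in frame 2: 3.0.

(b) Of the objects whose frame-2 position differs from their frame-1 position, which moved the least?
the pink circle

(moved 0.6)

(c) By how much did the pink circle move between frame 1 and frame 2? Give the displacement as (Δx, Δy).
(0.4, 0.4)

The pink circle was at (5.8, 0.7) in frame 1 and (6.2, 1.1) in frame 2.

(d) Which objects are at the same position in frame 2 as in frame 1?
the cyan triangle, the blue pentagon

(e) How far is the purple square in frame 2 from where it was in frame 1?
1.9

The purple square moved from (6.7, 3.9) to (6.2, 2.1), a distance of √(0.5² + 1.8²) ≈ 1.9.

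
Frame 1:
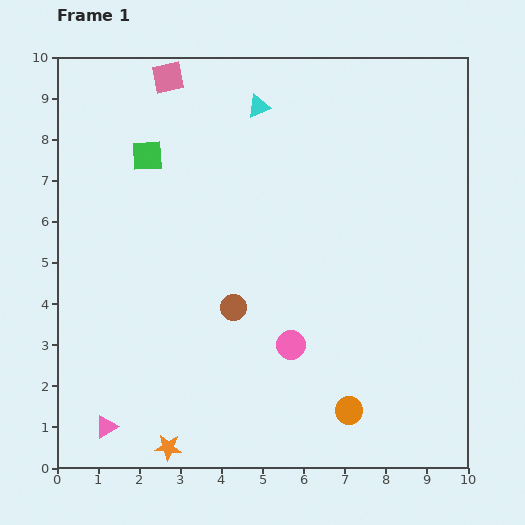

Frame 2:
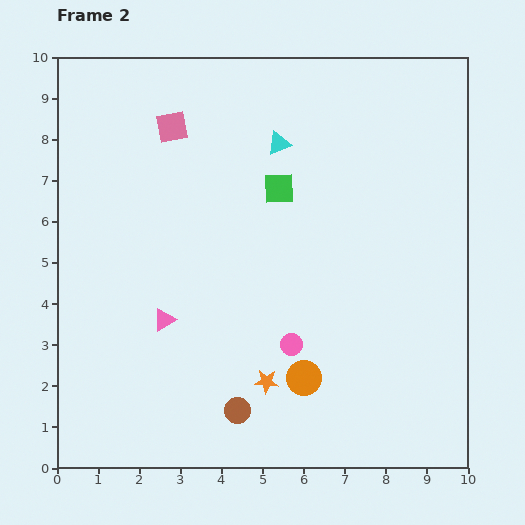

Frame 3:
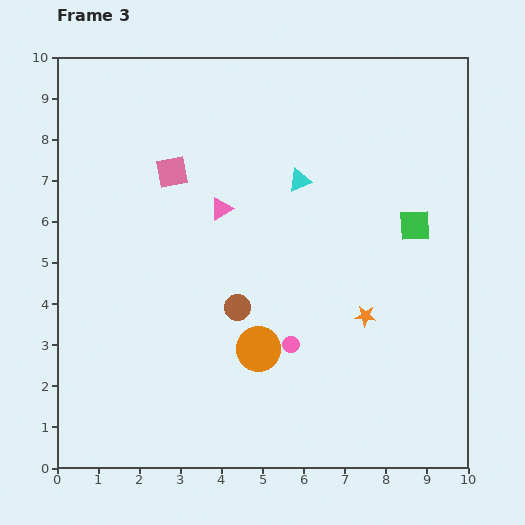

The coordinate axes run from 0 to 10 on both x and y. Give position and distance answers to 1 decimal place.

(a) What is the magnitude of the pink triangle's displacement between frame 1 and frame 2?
3.0

The pink triangle moved from (1.2, 1.0) to (2.6, 3.6), a distance of √(1.4² + 2.6²) ≈ 3.0.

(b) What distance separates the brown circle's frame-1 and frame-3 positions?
0.1

The brown circle moved from (4.3, 3.9) to (4.4, 3.9), a distance of √(0.1² + 0.0²) ≈ 0.1.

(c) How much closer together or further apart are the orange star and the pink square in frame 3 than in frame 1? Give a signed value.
-3.1

Distance in frame 1: 9.0. Distance in frame 3: 5.9.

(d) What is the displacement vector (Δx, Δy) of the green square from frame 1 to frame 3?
(6.5, -1.7)

The green square was at (2.2, 7.6) in frame 1 and (8.7, 5.9) in frame 3.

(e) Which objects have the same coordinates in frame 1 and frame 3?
the pink circle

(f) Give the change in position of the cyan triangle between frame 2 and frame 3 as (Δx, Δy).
(0.5, -0.9)

The cyan triangle was at (5.4, 7.9) in frame 2 and (5.9, 7.0) in frame 3.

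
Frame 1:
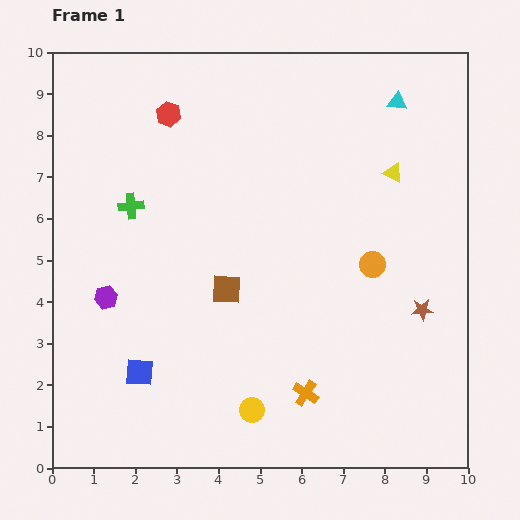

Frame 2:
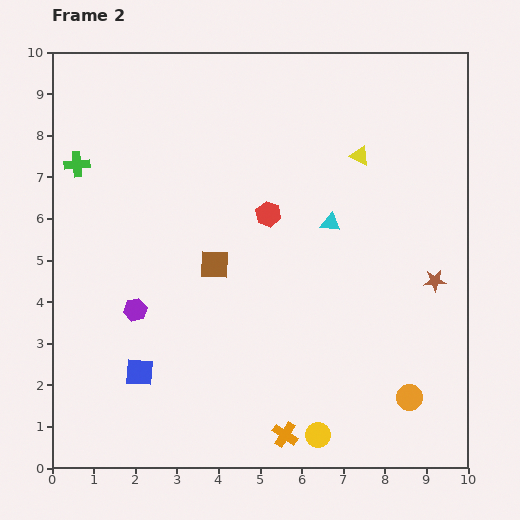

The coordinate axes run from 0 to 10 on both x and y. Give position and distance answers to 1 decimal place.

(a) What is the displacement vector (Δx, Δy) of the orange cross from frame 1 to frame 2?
(-0.5, -1.0)

The orange cross was at (6.1, 1.8) in frame 1 and (5.6, 0.8) in frame 2.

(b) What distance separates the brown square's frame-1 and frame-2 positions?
0.7

The brown square moved from (4.2, 4.3) to (3.9, 4.9), a distance of √(0.3² + 0.6²) ≈ 0.7.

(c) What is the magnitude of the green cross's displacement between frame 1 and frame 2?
1.6

The green cross moved from (1.9, 6.3) to (0.6, 7.3), a distance of √(1.3² + 1.0²) ≈ 1.6.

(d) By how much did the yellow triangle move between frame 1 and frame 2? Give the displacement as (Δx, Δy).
(-0.8, 0.4)

The yellow triangle was at (8.2, 7.1) in frame 1 and (7.4, 7.5) in frame 2.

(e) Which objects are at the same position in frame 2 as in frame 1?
the blue square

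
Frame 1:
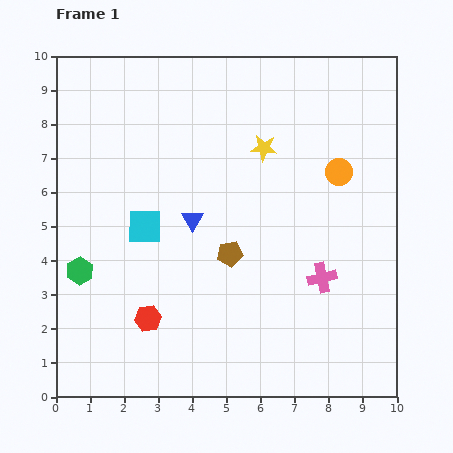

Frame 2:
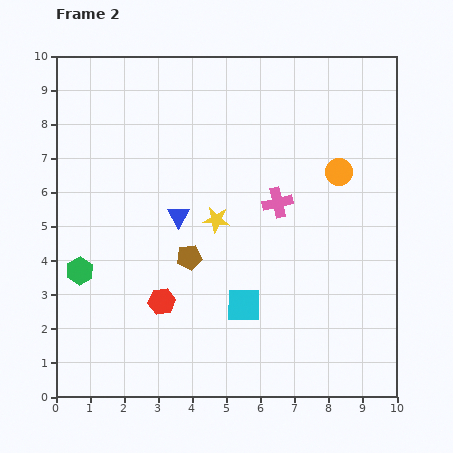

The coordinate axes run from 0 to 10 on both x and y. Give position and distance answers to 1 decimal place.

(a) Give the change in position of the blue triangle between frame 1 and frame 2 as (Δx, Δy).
(-0.4, 0.1)

The blue triangle was at (4.0, 5.2) in frame 1 and (3.6, 5.3) in frame 2.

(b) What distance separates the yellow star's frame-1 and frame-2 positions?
2.5

The yellow star moved from (6.1, 7.3) to (4.7, 5.2), a distance of √(1.4² + 2.1²) ≈ 2.5.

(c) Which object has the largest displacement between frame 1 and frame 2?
the cyan square

(moved 3.7; next 2.6)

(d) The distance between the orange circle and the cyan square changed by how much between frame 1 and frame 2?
-1.1

Distance in frame 1: 5.9. Distance in frame 2: 4.8.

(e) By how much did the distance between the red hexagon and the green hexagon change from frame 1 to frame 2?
+0.2

Distance in frame 1: 2.4. Distance in frame 2: 2.6.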